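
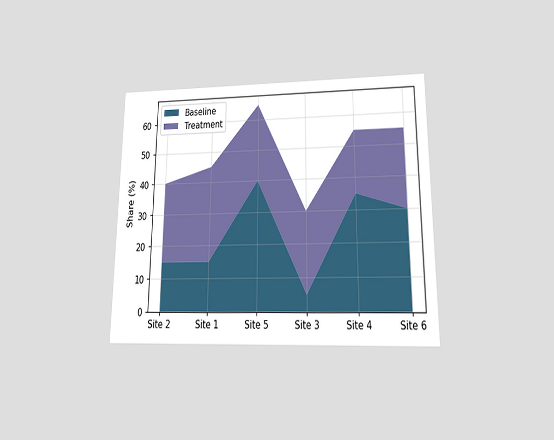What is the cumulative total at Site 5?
The chart is viewed at a slight angle. The stacked total at Site 5 reaches 65%.

65%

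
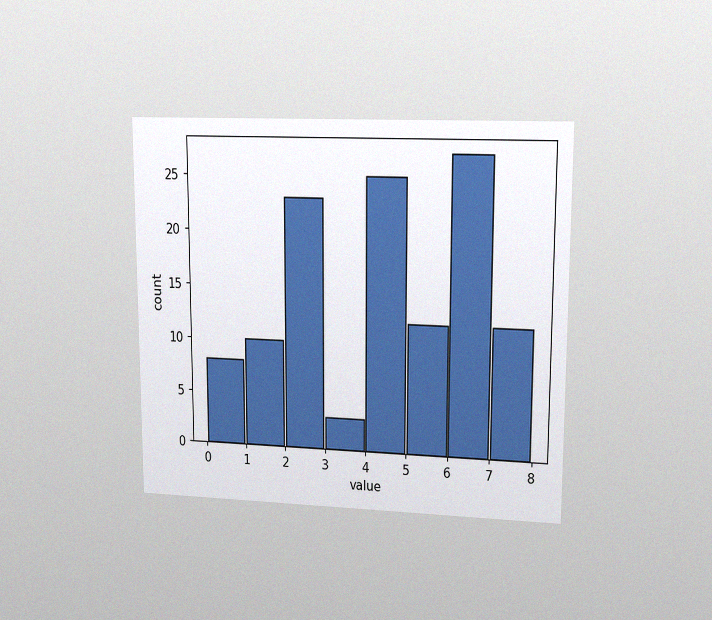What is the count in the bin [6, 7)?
27

The chart is viewed at a slight angle, with some photo noise. The [6, 7) bin has height 27.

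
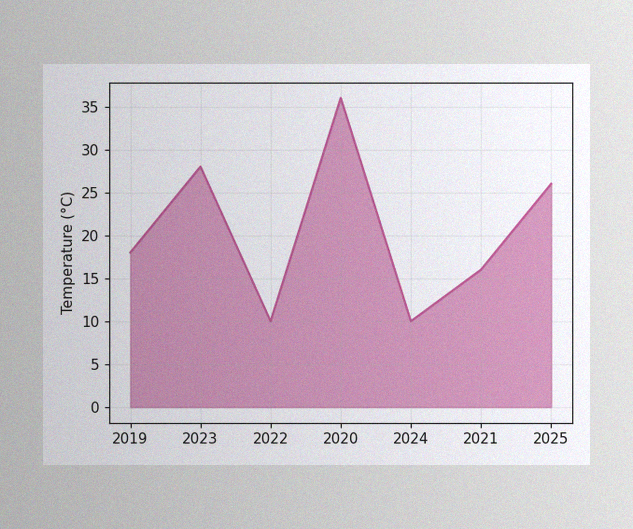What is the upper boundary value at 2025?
The image has some photo noise and uneven lighting. At 2025 the upper boundary is at 26°C.

26°C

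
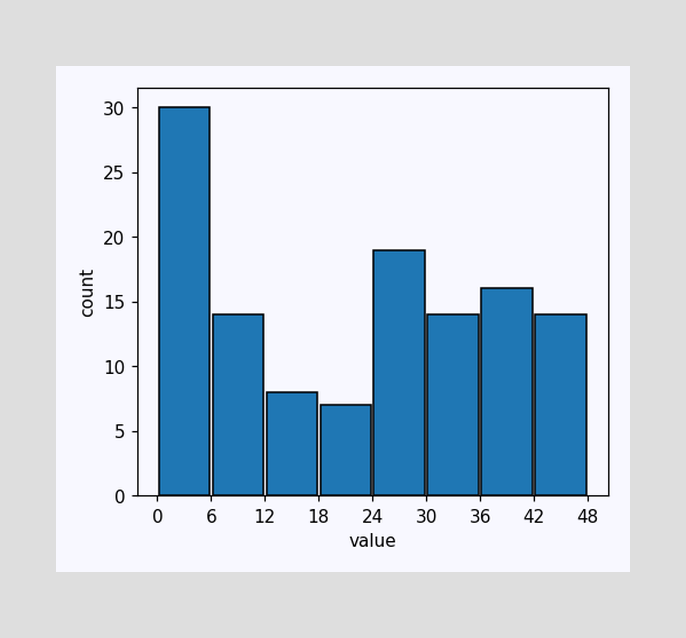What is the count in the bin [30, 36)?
The [30, 36) bin has height 14.

14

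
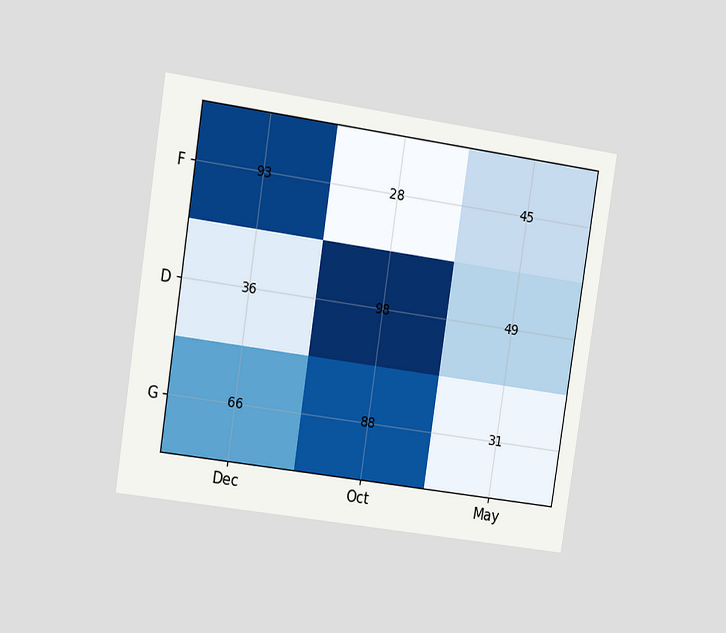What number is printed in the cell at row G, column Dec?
The chart is tilted about 9° clockwise and viewed slightly from the left. The (G, Dec) cell reads 66.

66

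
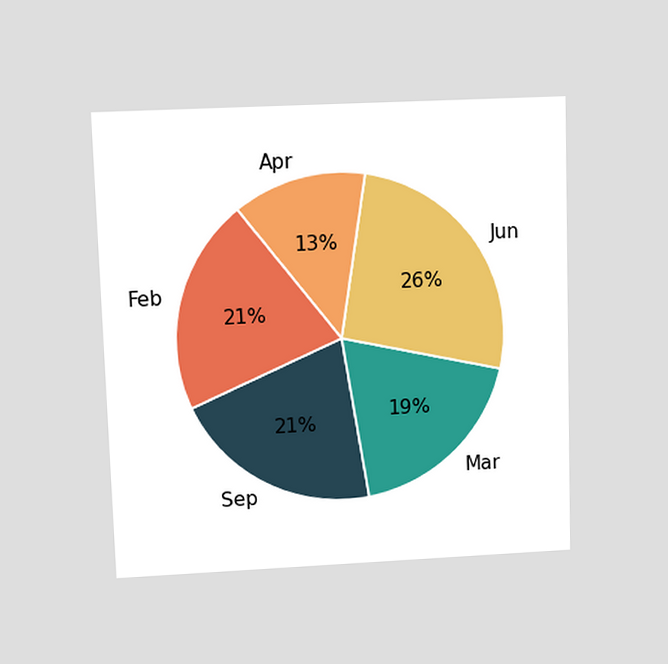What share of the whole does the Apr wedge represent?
13%

The chart is viewed slightly from above. The Apr slice takes up 13% of the pie.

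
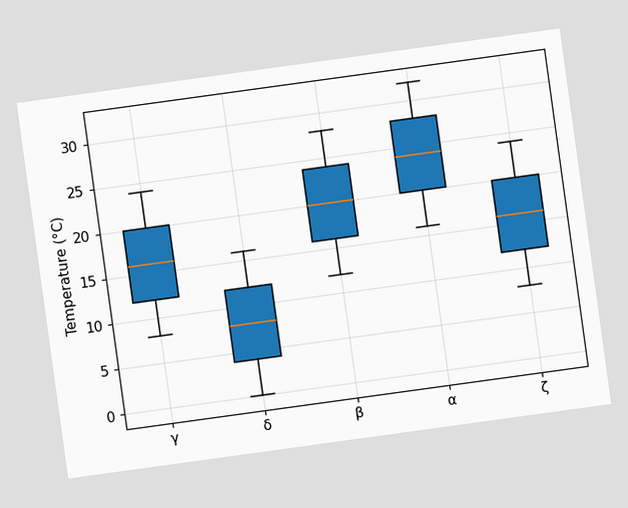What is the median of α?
24°C

The chart is tilted about 8° counter-clockwise. The median line in the α box sits at 24°C.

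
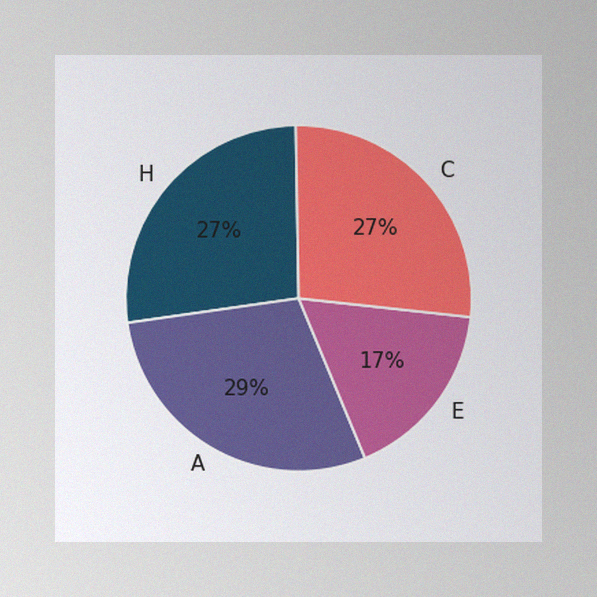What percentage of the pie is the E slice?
17%

The image has some photo noise and uneven lighting. The E slice takes up 17% of the pie.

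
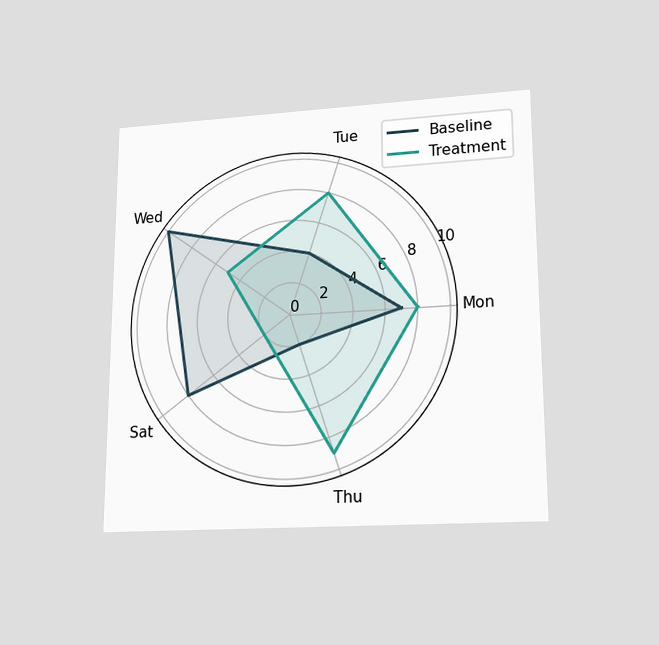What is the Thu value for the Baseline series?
The chart is viewed at a slight angle. On the Thu axis, Baseline reaches 2.

2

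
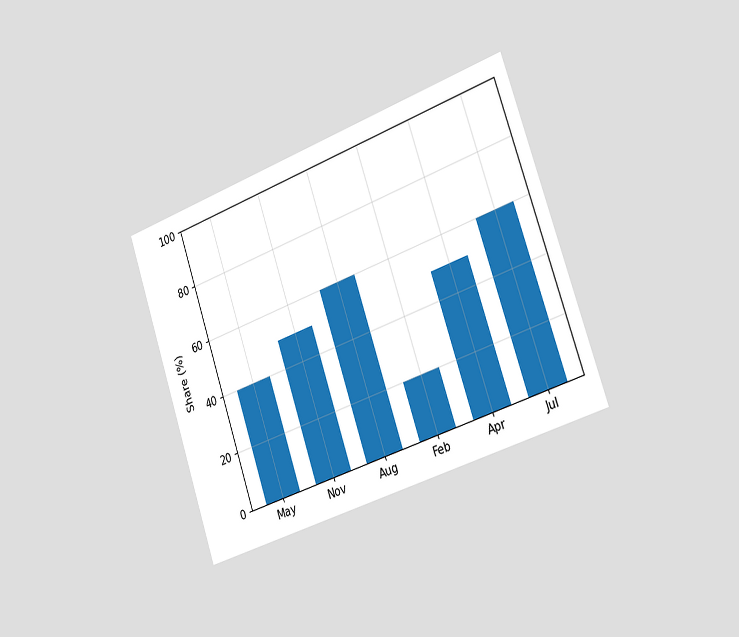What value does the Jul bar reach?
60%

The chart is tilted about 19° counter-clockwise and viewed slightly from the right. Reading along the chart's y-axis, the Jul bar reaches 60%.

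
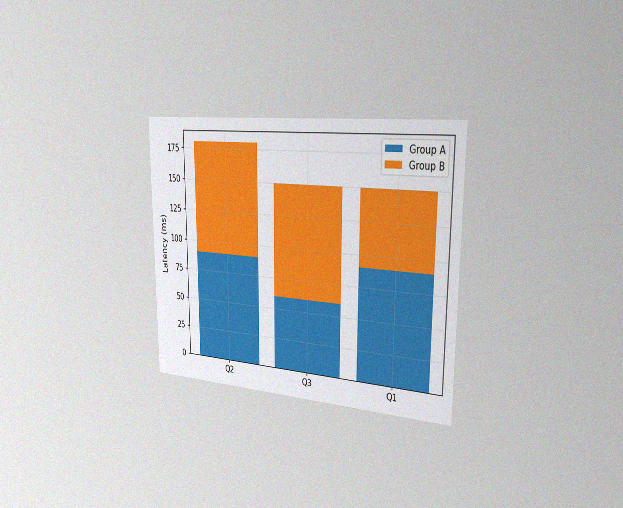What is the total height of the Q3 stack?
150ms

The chart is viewed slightly from the right, with some photo noise. The Q3 stack's top reaches 150ms on the y-axis.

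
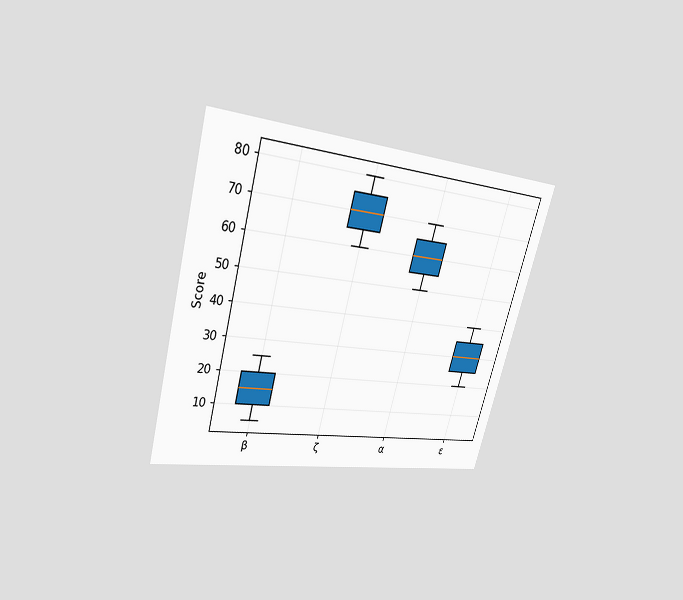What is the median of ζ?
70

The chart is tilted about 15° clockwise and viewed at a slight angle. The median line in the ζ box sits at 70.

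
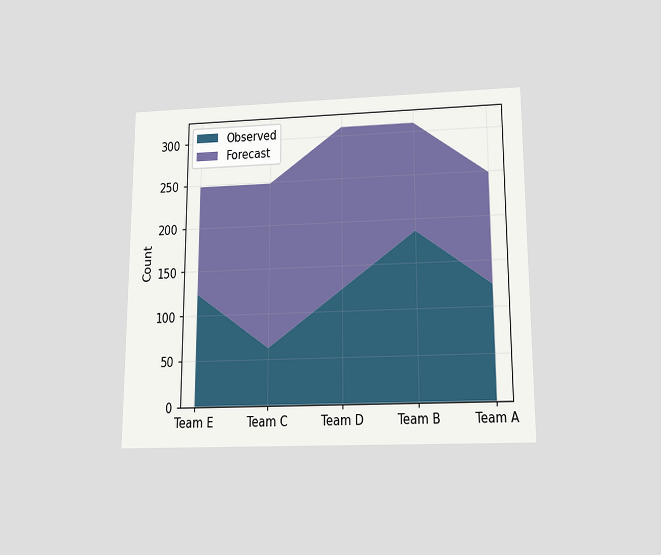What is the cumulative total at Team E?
248

The chart is viewed slightly from below. The stacked total at Team E reaches 248.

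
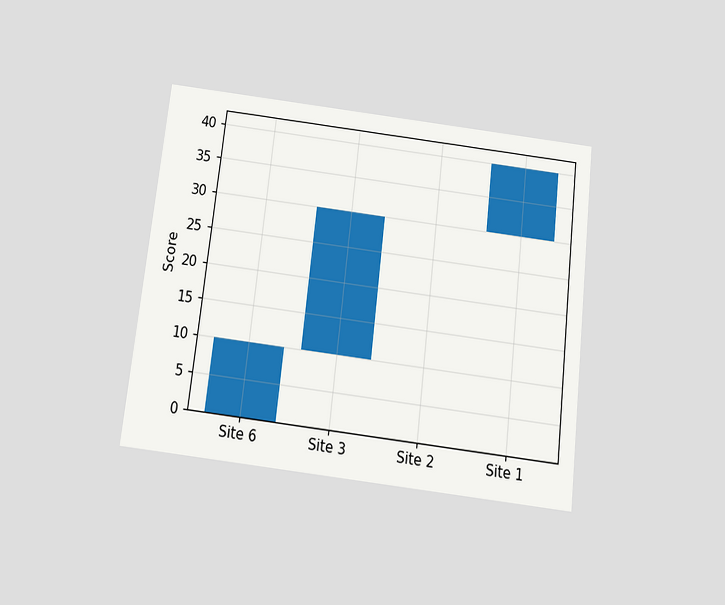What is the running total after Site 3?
The chart is tilted about 7° clockwise and viewed slightly from below. After Site 3 the running total reaches 30.

30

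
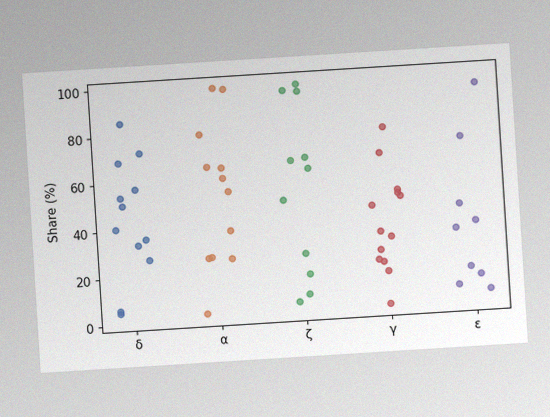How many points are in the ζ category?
11

The chart is tilted about 4° counter-clockwise, with some photo noise. Counting the markers in the ζ column gives 11.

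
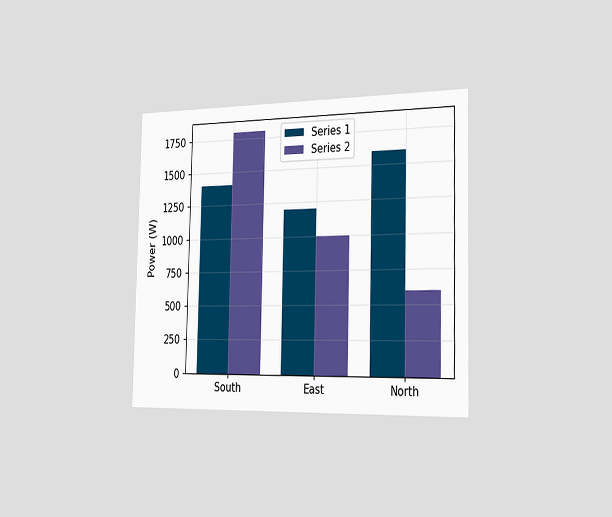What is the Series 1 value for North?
1600W

The chart is viewed slightly from the right. The Series 1 bar at North reaches 1600W on the y-axis.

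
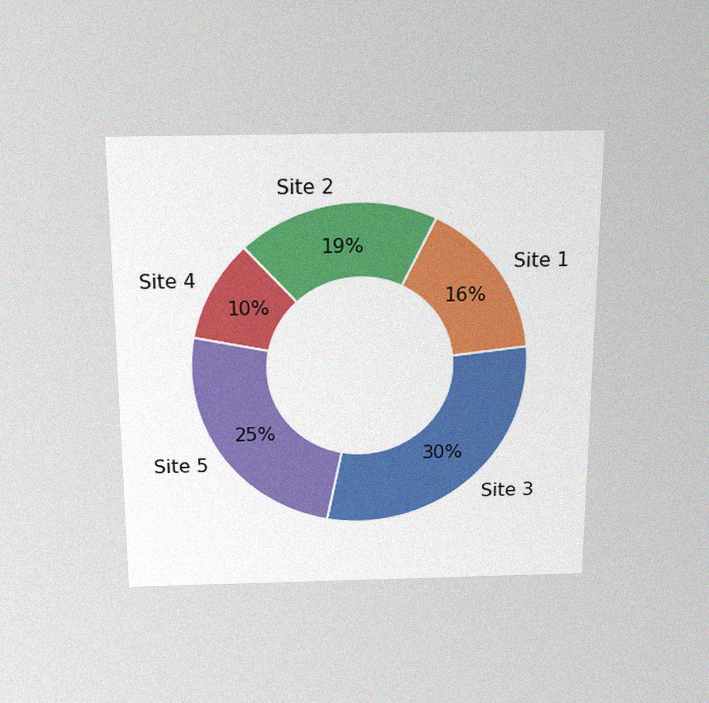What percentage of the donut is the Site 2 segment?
The chart is viewed slightly from above, with some photo noise. The Site 2 segment takes up 19% of the ring.

19%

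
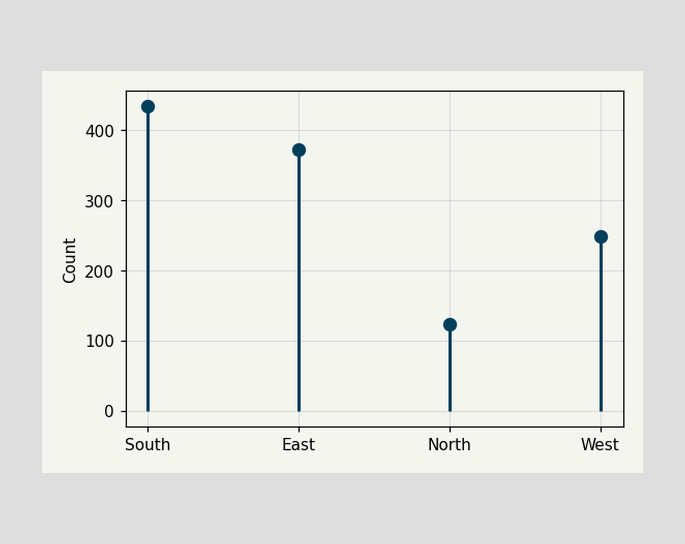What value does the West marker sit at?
The West marker sits at 248.

248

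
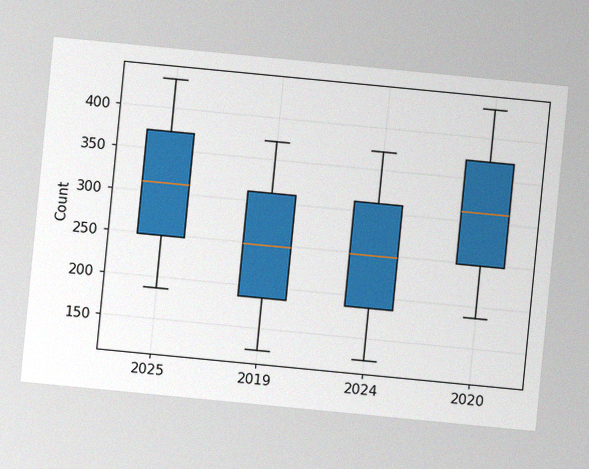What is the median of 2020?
310

The chart is tilted about 6° clockwise, with some photo noise. The median line in the 2020 box sits at 310.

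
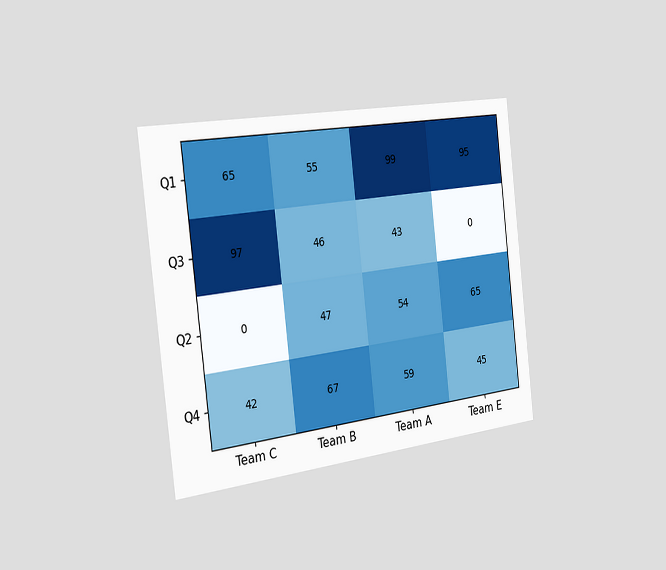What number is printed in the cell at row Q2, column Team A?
54

The chart is tilted about 7° counter-clockwise and viewed slightly from the left. The (Q2, Team A) cell reads 54.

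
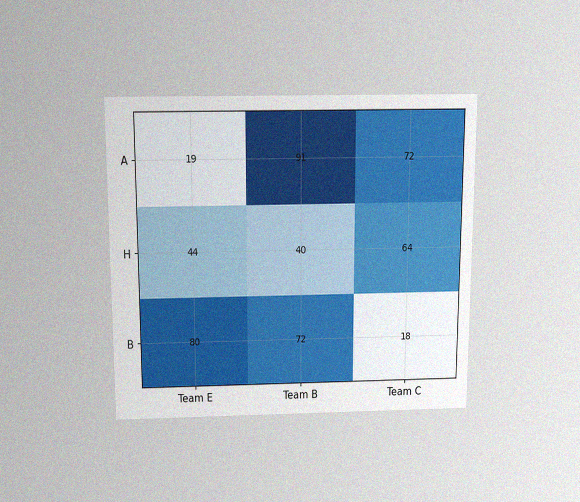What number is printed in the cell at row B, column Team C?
The chart is viewed slightly from above, with some photo noise. The (B, Team C) cell reads 18.

18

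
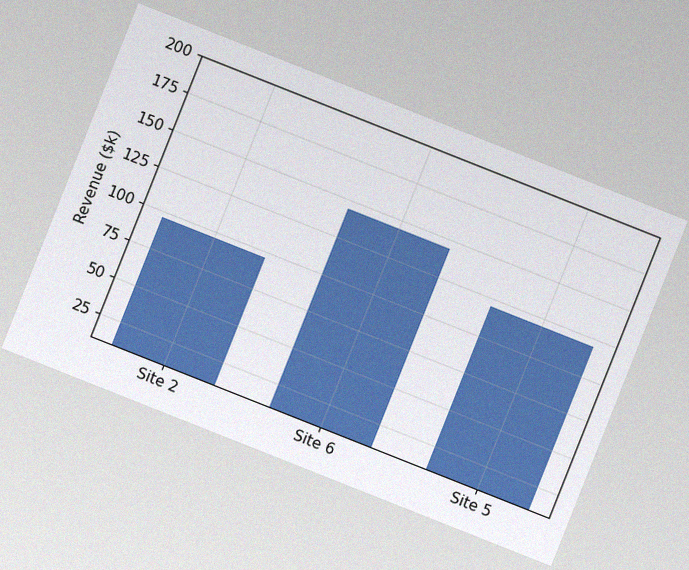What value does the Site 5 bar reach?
The chart is tilted about 22° clockwise, with some photo noise. Reading along the chart's y-axis, the Site 5 bar reaches $120k.

$120k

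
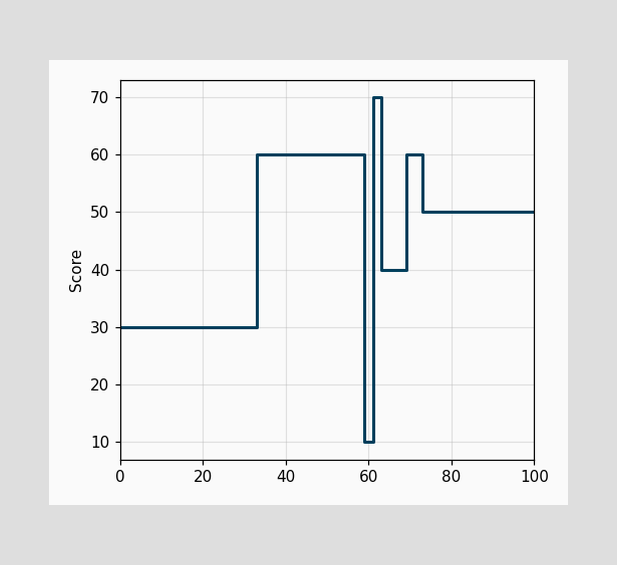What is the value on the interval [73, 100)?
50

On [73, 100) the step sits at 50.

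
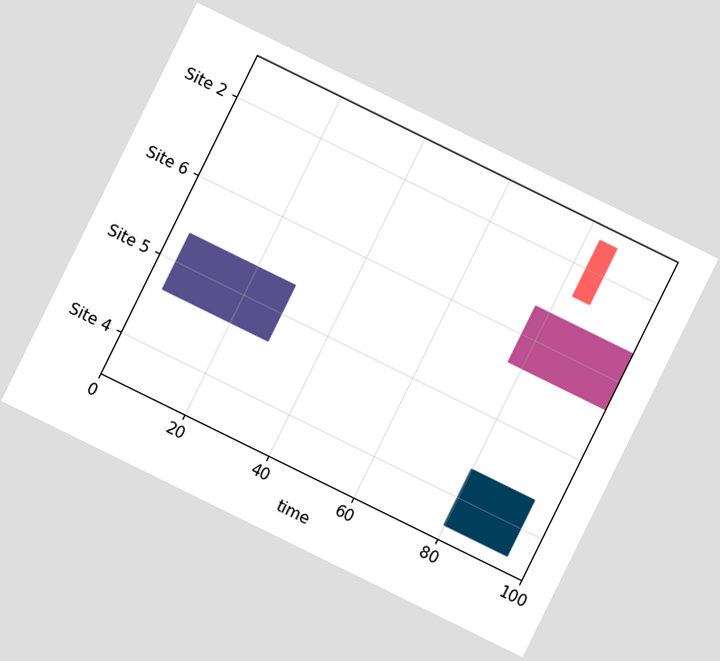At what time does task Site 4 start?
80

The chart is tilted about 26° clockwise. The Site 4 bar begins at t=80.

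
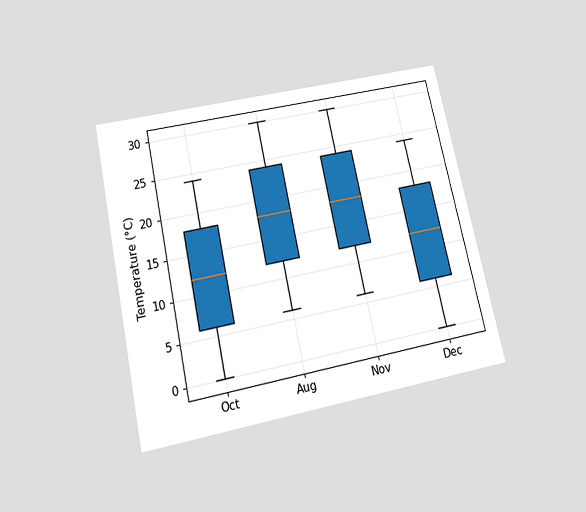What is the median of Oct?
The chart is tilted about 12° counter-clockwise and viewed slightly from below. The median line in the Oct box sits at 12°C.

12°C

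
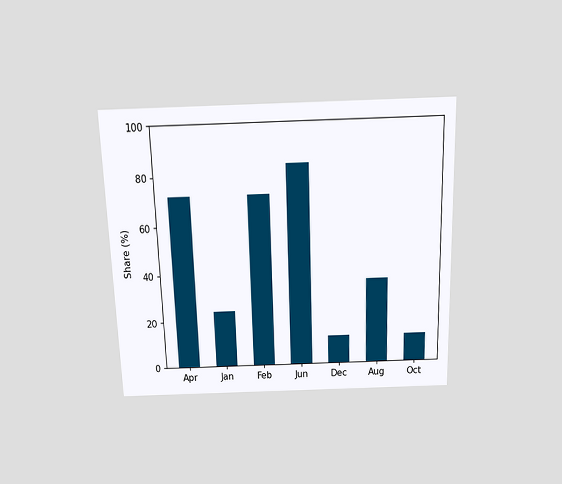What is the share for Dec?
The chart is viewed slightly from above. Reading along the chart's y-axis, the Dec bar reaches 12%.

12%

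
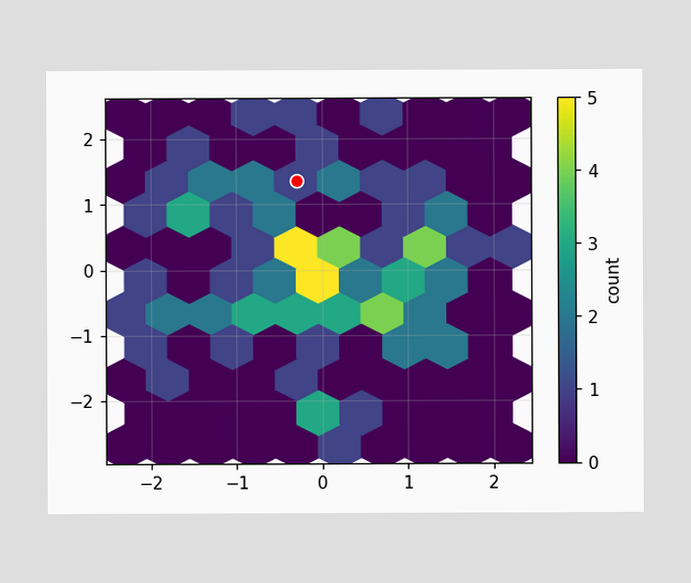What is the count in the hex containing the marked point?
The marked hex reads 1 on the colorbar.

1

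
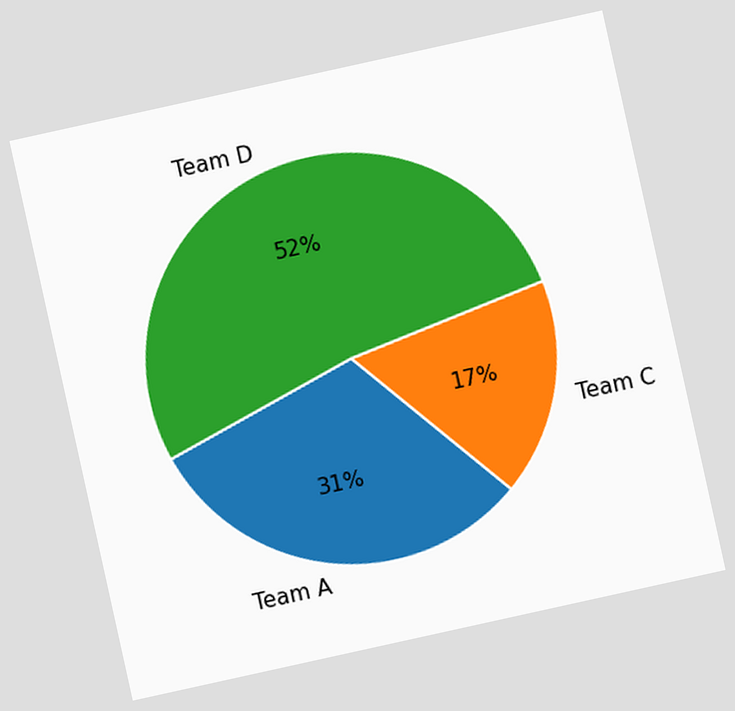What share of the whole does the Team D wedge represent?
The chart is tilted about 12° counter-clockwise. The Team D slice takes up 52% of the pie.

52%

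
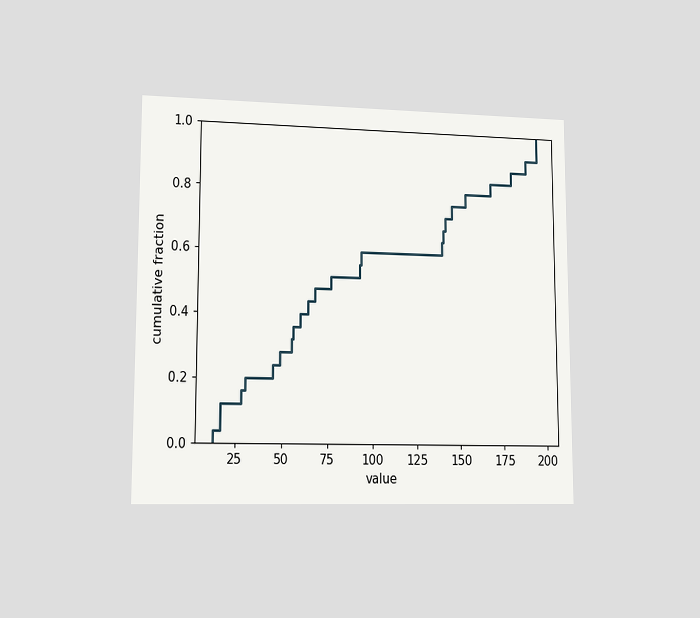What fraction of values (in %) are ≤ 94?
60%

The chart is viewed at a slight angle. At x=94 the ECDF step is at 60%.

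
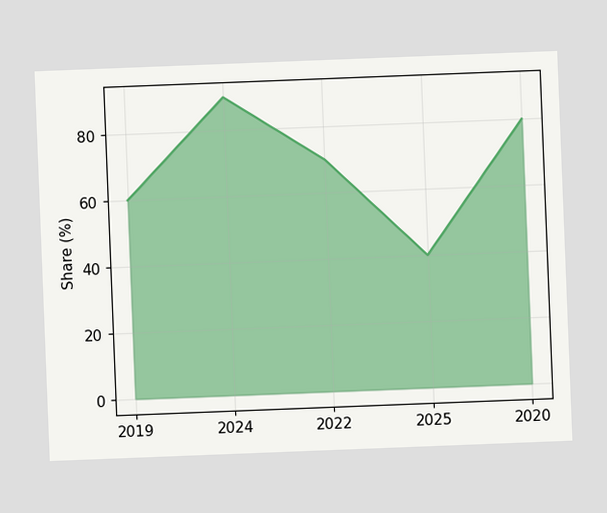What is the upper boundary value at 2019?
The chart is tilted about 2° counter-clockwise. At 2019 the upper boundary is at 60%.

60%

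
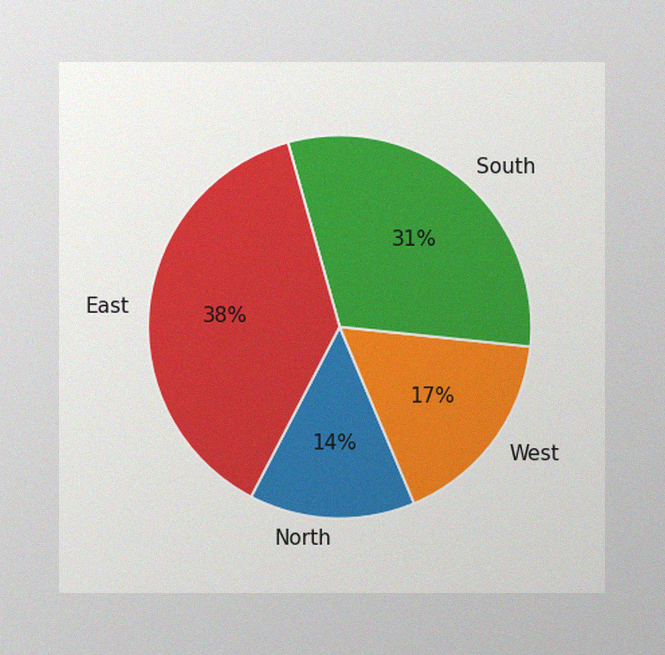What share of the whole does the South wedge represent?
The image has some photo noise and uneven lighting. The South slice takes up 31% of the pie.

31%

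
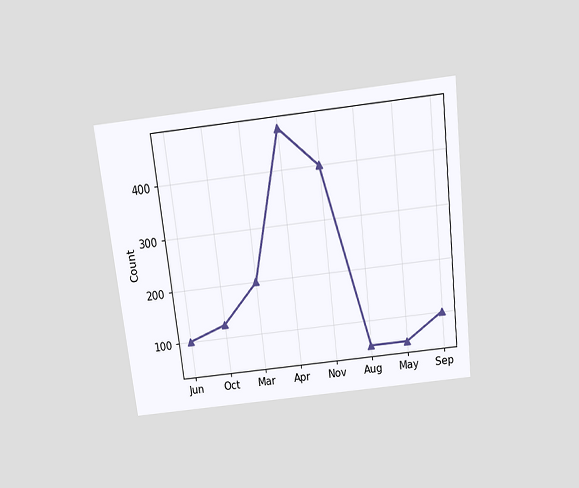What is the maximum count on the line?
The chart is tilted about 7° counter-clockwise and viewed slightly from above. The highest point is at Apr, and reading across to the y-axis gives 475.

475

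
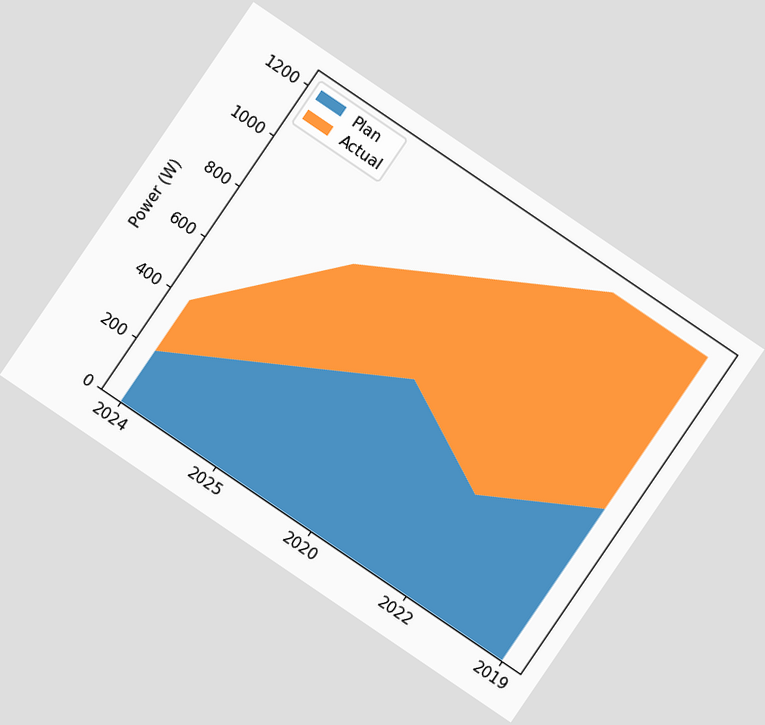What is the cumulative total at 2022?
1200W

The chart is tilted about 34° clockwise. The stacked total at 2022 reaches 1200W.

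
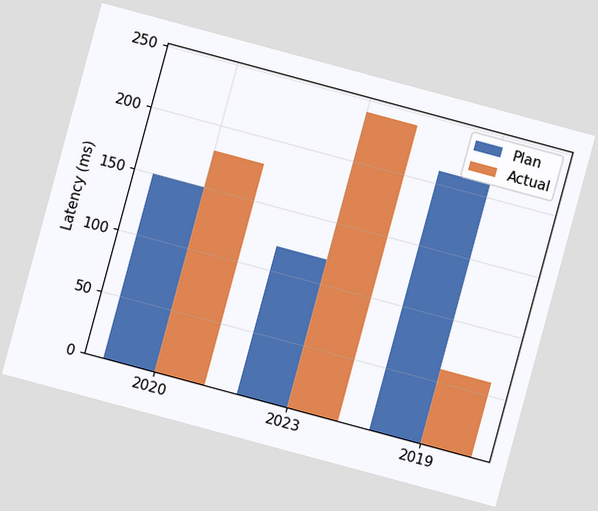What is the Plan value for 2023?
120ms

The chart is tilted about 15° clockwise. The Plan bar at 2023 reaches 120ms on the y-axis.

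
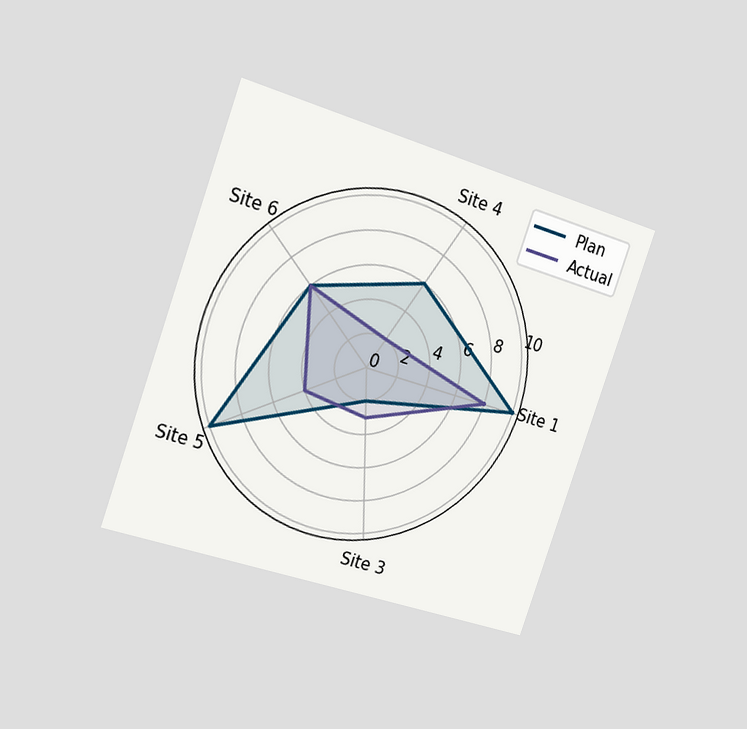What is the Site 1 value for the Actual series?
8

The chart is tilted about 19° clockwise and viewed slightly from the left. On the Site 1 axis, Actual reaches 8.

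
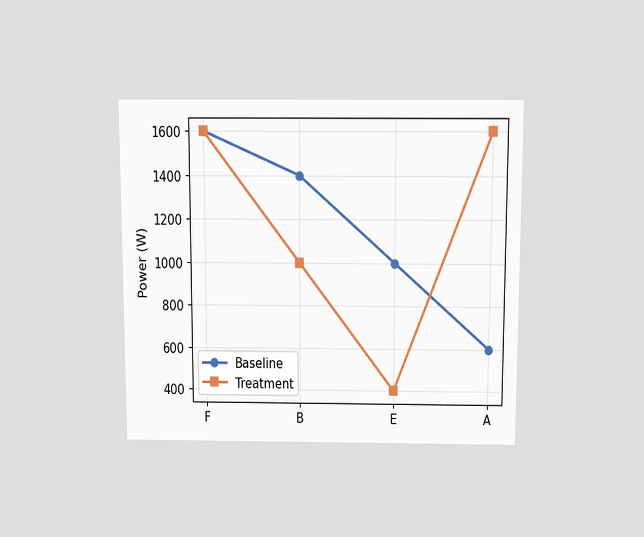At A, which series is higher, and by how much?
The chart is viewed slightly from above. At A, Treatment sits above the other line by 1000W.

Treatment, by 1000W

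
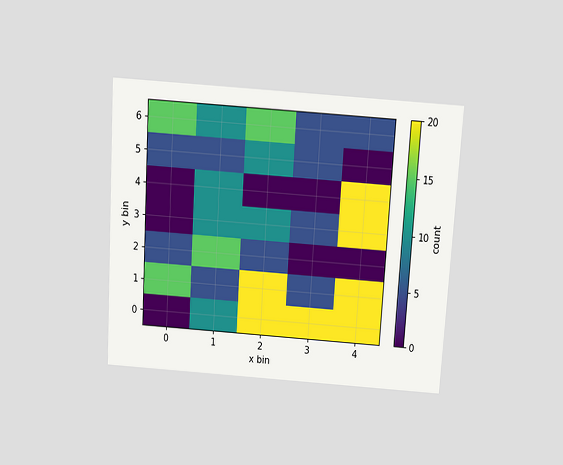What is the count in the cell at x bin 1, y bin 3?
The chart is tilted about 4° clockwise and viewed slightly from above. Matching the cell (1, 3) against the colorbar gives 10.

10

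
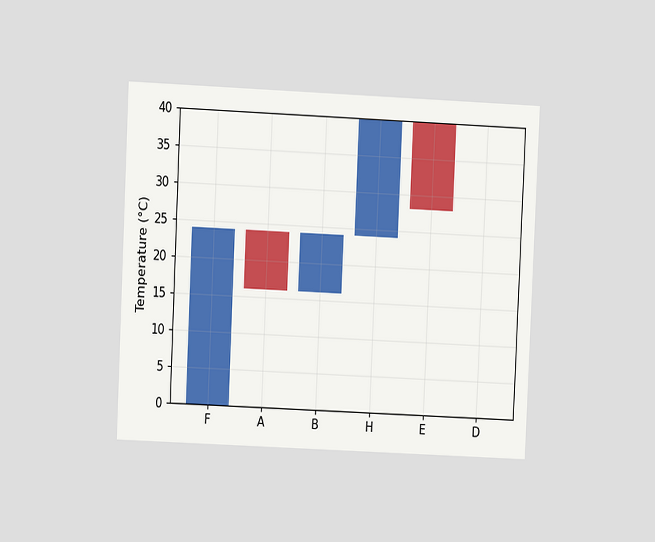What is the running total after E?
28°C

The chart is tilted about 3° clockwise and viewed at a slight angle. After E the running total reaches 28°C.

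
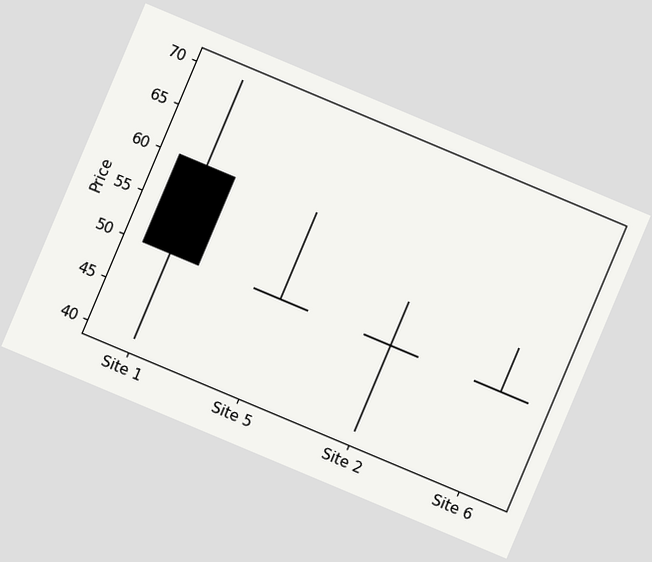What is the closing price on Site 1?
50

The chart is tilted about 23° clockwise. The Site 1 candle closes at 50.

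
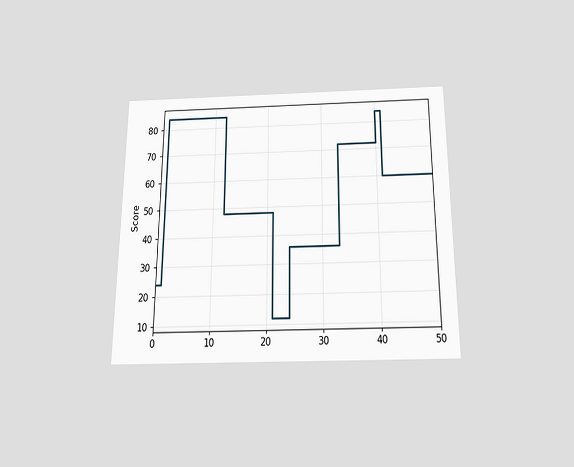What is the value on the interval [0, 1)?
The chart is viewed slightly from below. On [0, 1) the step sits at 24.

24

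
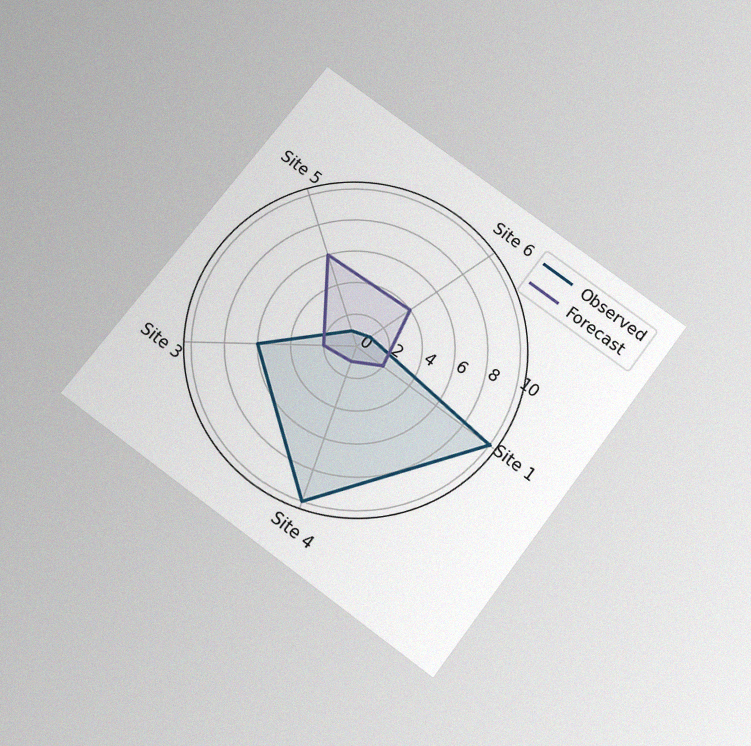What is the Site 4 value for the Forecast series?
1

The chart is tilted about 37° clockwise and viewed slightly from below, with some photo noise. On the Site 4 axis, Forecast reaches 1.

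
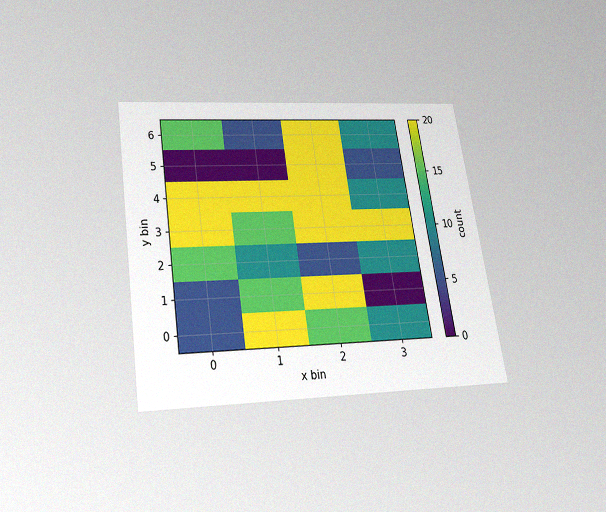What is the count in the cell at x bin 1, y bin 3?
The chart is tilted about 9° counter-clockwise and viewed slightly from below, with some photo noise. Matching the cell (1, 3) against the colorbar gives 15.

15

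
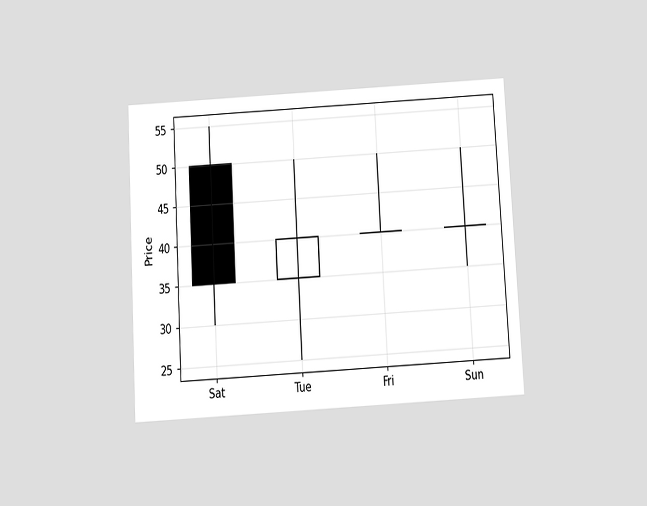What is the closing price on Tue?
40

The chart is tilted about 3° counter-clockwise and viewed slightly from below. The Tue candle closes at 40.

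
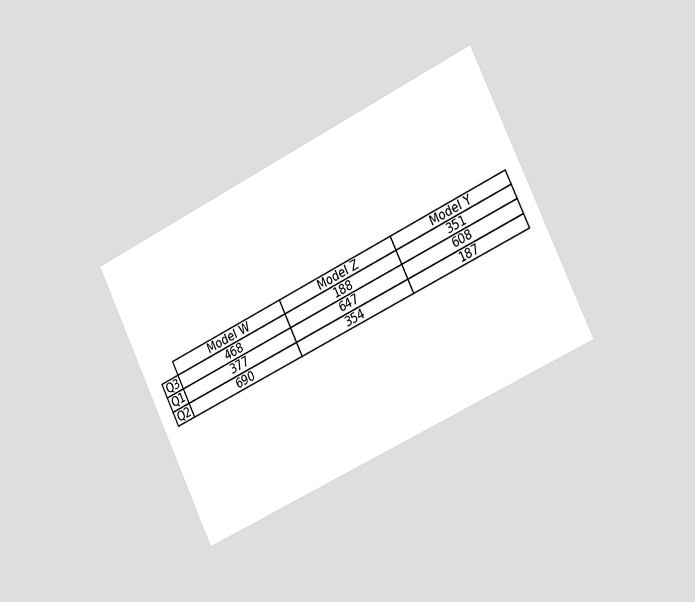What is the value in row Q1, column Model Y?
608

The chart is tilted about 26° counter-clockwise and viewed slightly from the right. The (Q1, Model Y) cell reads 608.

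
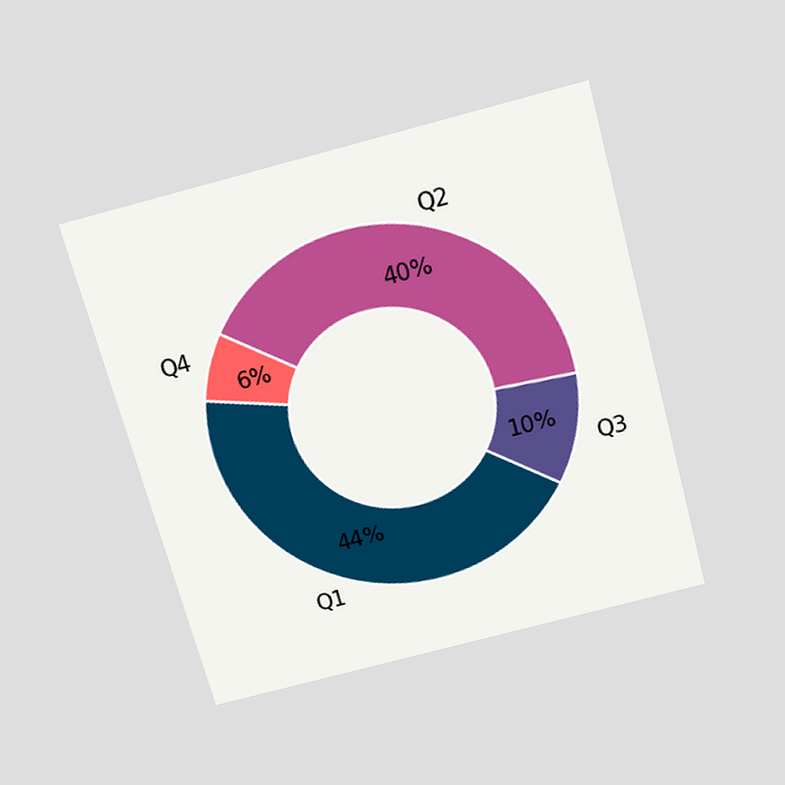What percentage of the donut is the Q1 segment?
The chart is tilted about 15° counter-clockwise and viewed slightly from above. The Q1 segment takes up 44% of the ring.

44%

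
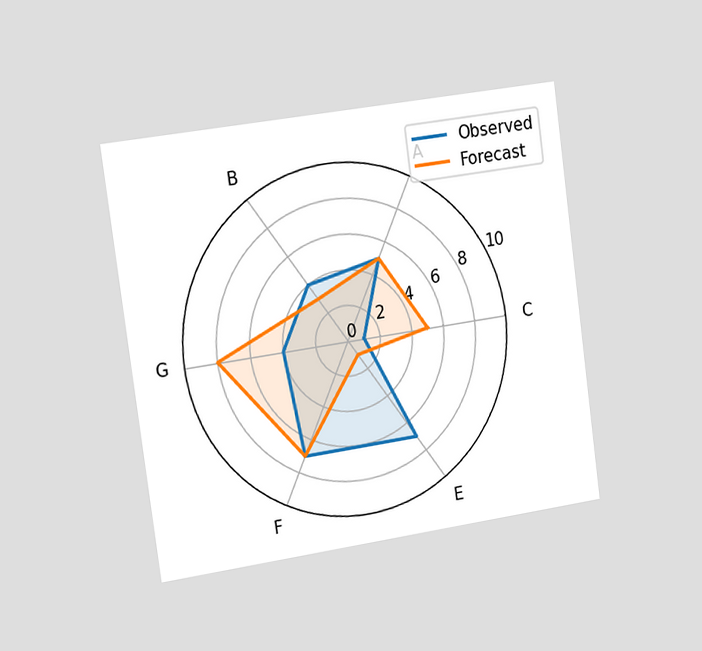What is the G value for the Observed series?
The chart is tilted about 8° counter-clockwise and viewed slightly from the left. On the G axis, Observed reaches 4.

4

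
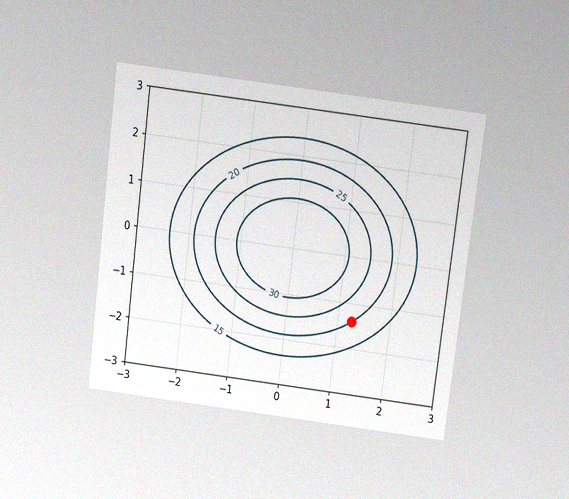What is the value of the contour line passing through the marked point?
The chart is tilted about 7° clockwise and viewed slightly from above, with some photo noise. The marked point sits on the contour labelled 20.

20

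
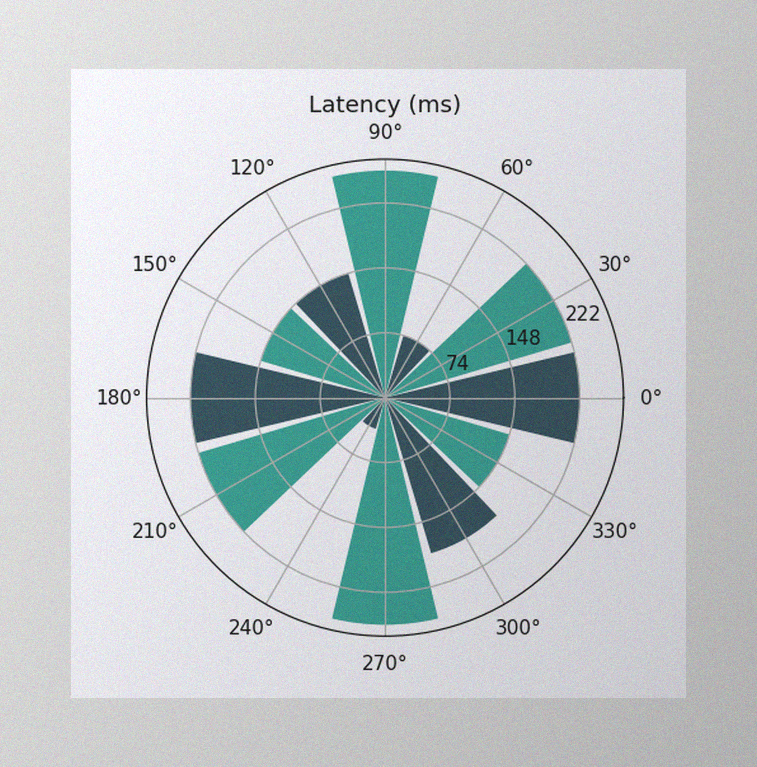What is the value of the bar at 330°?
The image has some photo noise and uneven lighting. The bar at 330° reaches 148ms on the radial axis.

148ms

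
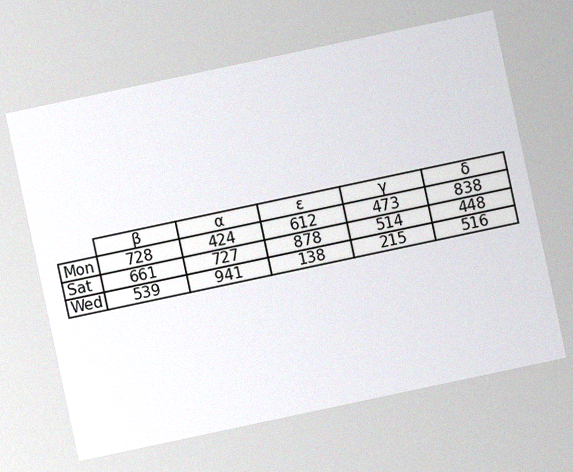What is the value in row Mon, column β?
The chart is tilted about 12° counter-clockwise, with some photo noise. The (Mon, β) cell reads 728.

728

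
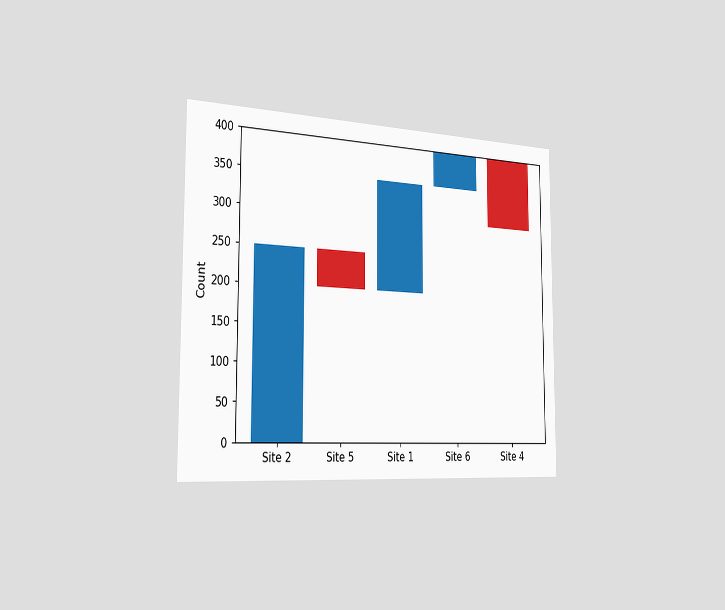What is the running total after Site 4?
300

The chart is viewed slightly from the left. After Site 4 the running total reaches 300.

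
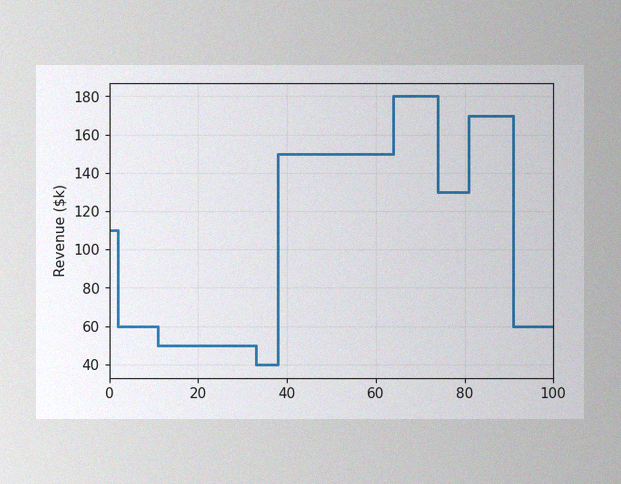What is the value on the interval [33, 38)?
$40k

The image has some photo noise and uneven lighting. On [33, 38) the step sits at $40k.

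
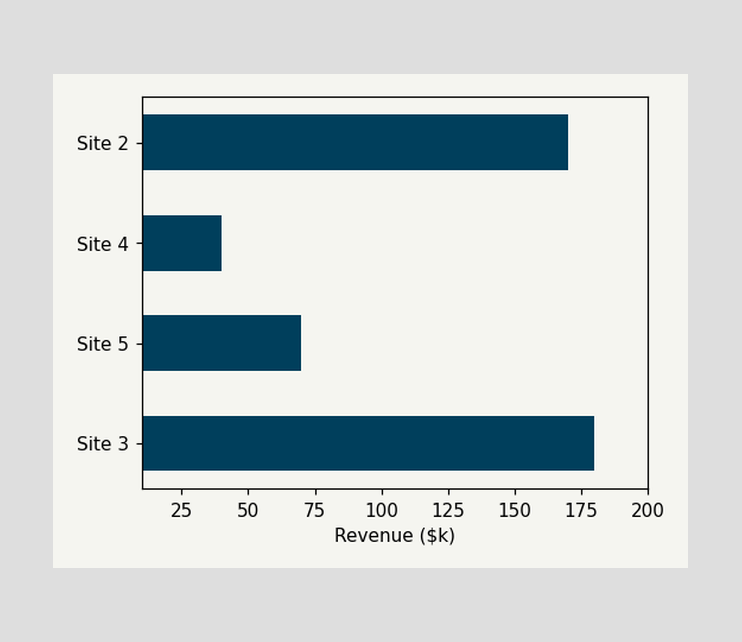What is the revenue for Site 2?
$170k

Reading along the chart's x-axis, the Site 2 bar reaches $170k.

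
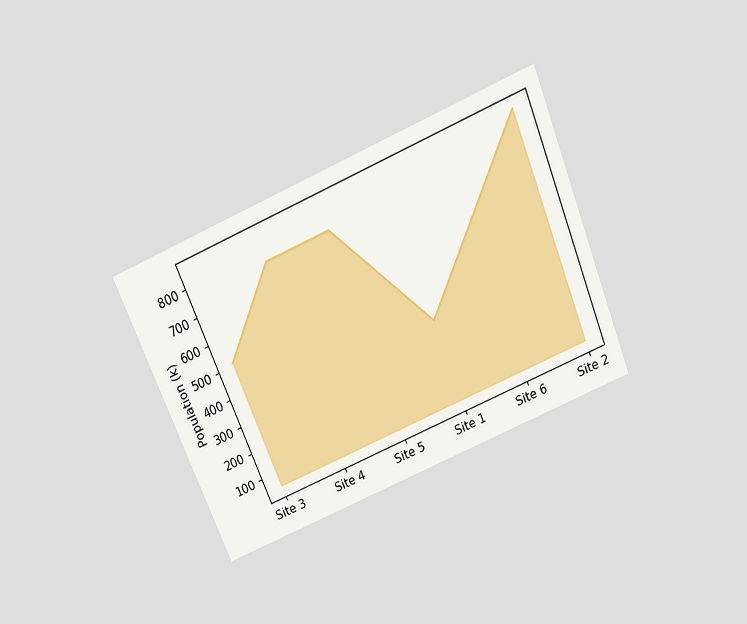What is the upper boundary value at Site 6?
595k

The chart is tilted about 23° counter-clockwise and viewed slightly from above. At Site 6 the upper boundary is at 595k.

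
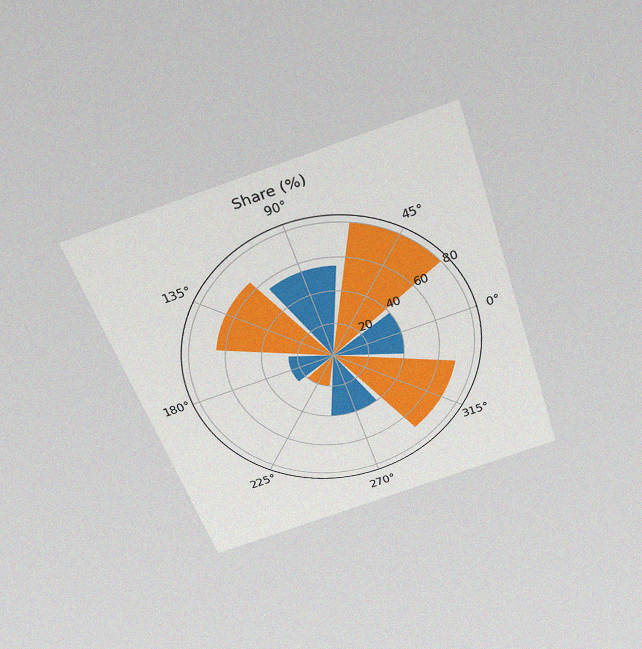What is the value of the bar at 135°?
65%

The chart is tilted about 19° counter-clockwise and viewed slightly from above, with some photo noise. The bar at 135° reaches 65% on the radial axis.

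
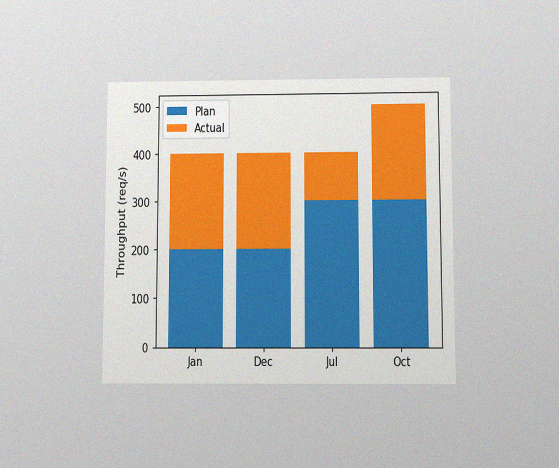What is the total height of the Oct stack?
The chart is viewed slightly from below, with some photo noise. The Oct stack's top reaches 500req/s on the y-axis.

500req/s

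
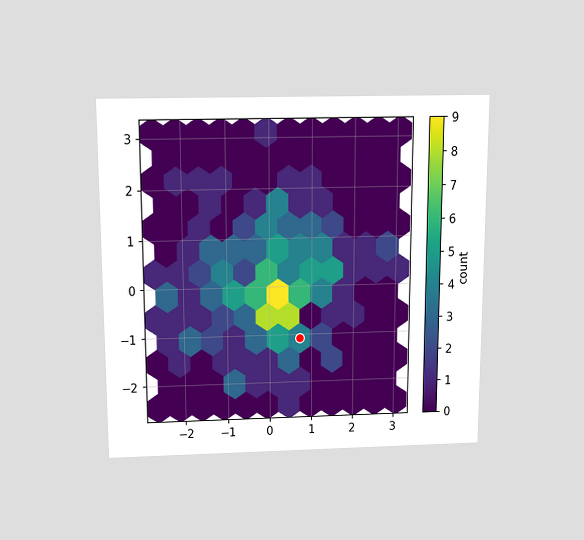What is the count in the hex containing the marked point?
4

The chart is viewed slightly from above. The marked hex reads 4 on the colorbar.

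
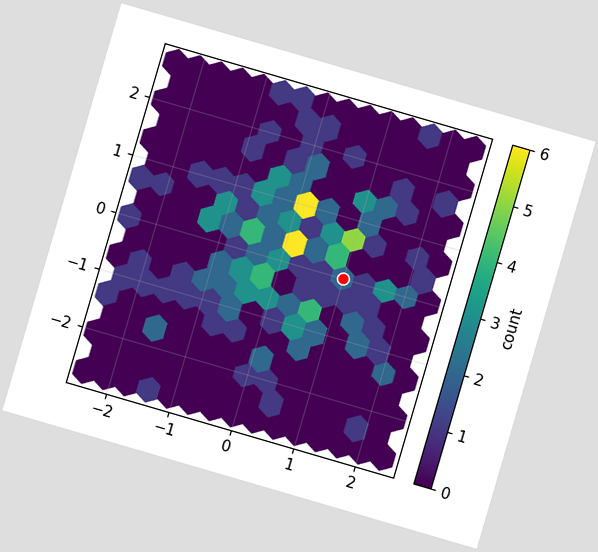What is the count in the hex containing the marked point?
The chart is tilted about 16° clockwise. The marked hex reads 2 on the colorbar.

2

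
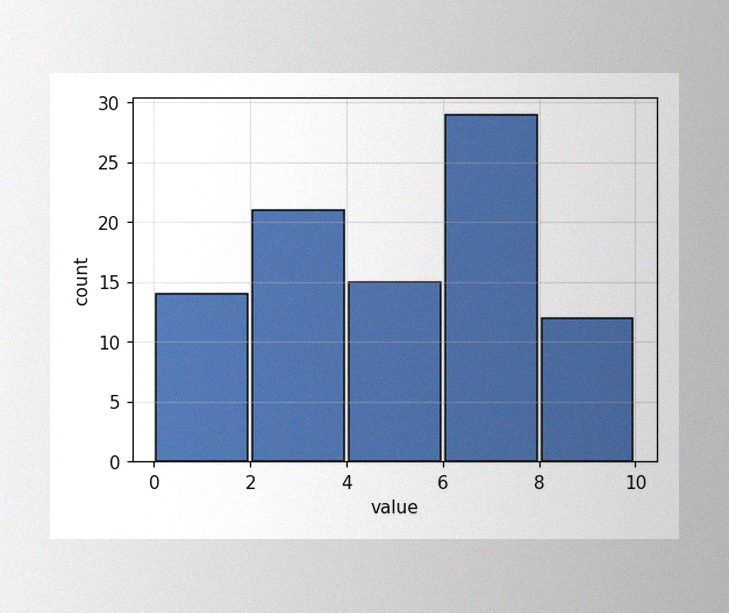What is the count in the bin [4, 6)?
15

The image has some photo noise and uneven lighting. The [4, 6) bin has height 15.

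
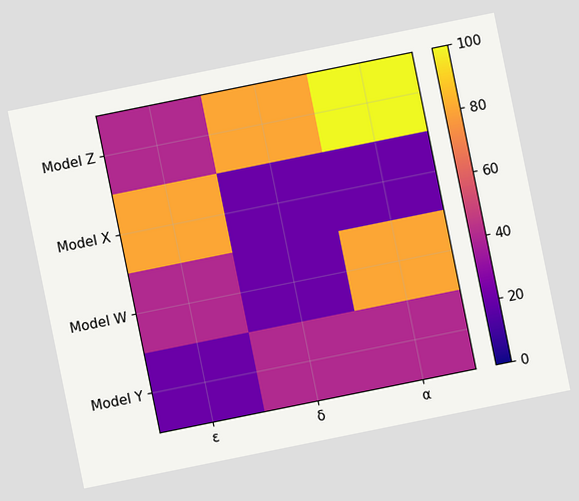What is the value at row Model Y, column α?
40

The chart is tilted about 11° counter-clockwise. Matching cell (Model Y, α) against the colorbar gives 40.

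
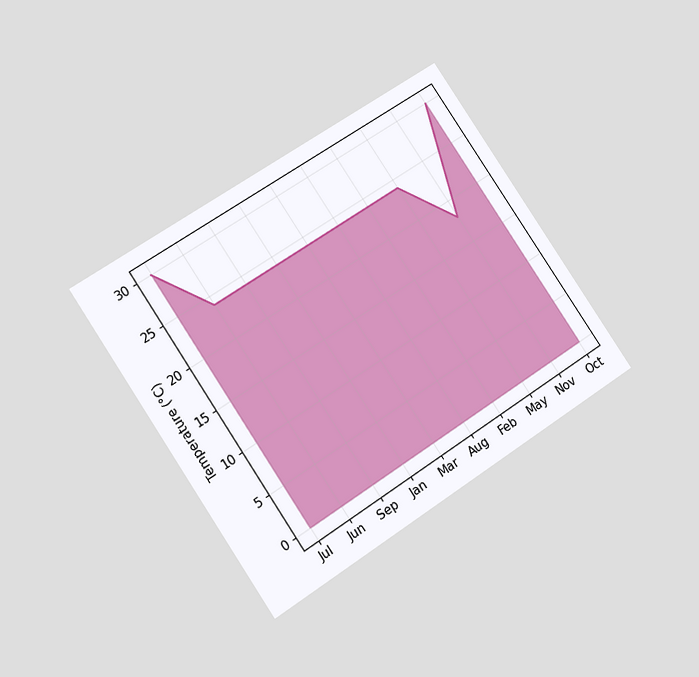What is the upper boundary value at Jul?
30°C

The chart is tilted about 34° counter-clockwise and viewed at a slight angle. At Jul the upper boundary is at 30°C.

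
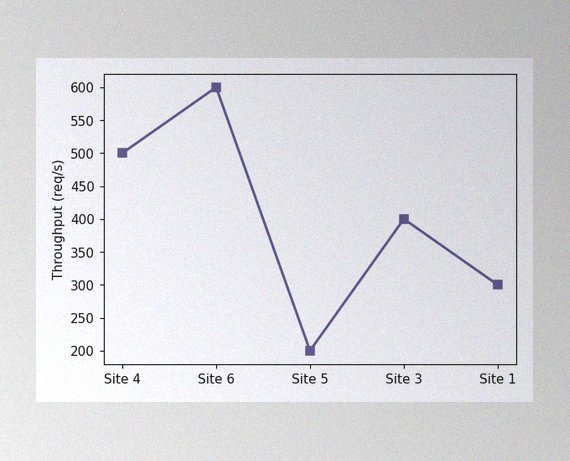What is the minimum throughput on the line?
The image has some photo noise and uneven lighting. The lowest point is at Site 5, and reading across to the y-axis gives 200req/s.

200req/s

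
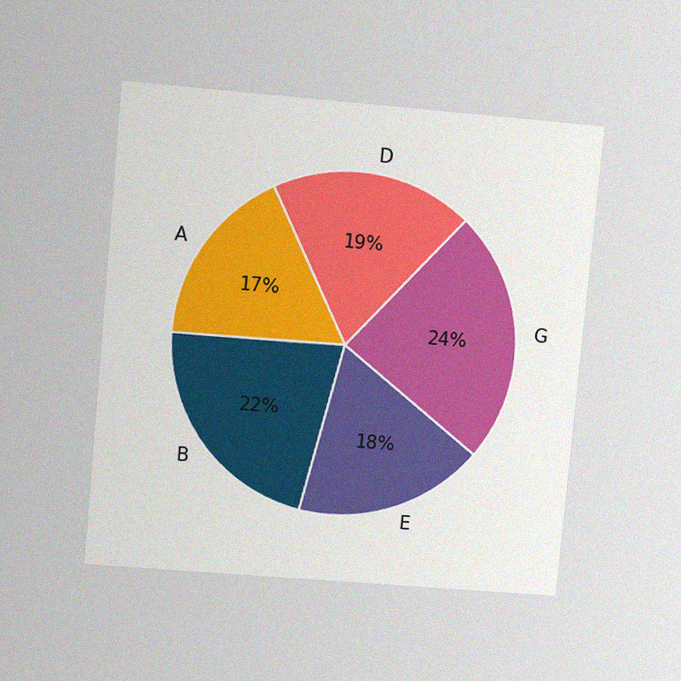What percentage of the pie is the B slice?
The chart is tilted about 5° clockwise and viewed at a slight angle, with some photo noise. The B slice takes up 22% of the pie.

22%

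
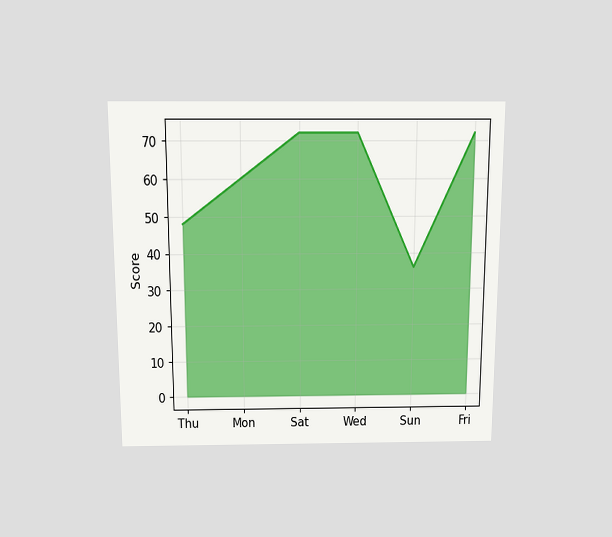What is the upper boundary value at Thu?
48

The chart is viewed slightly from above. At Thu the upper boundary is at 48.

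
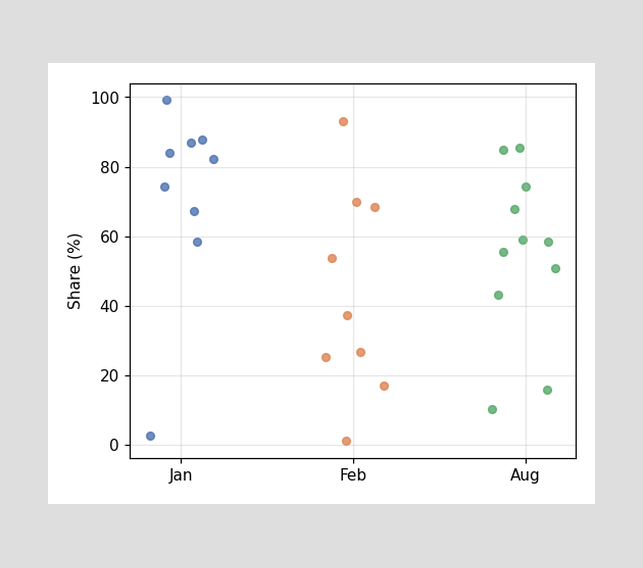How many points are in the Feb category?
9

Counting the markers in the Feb column gives 9.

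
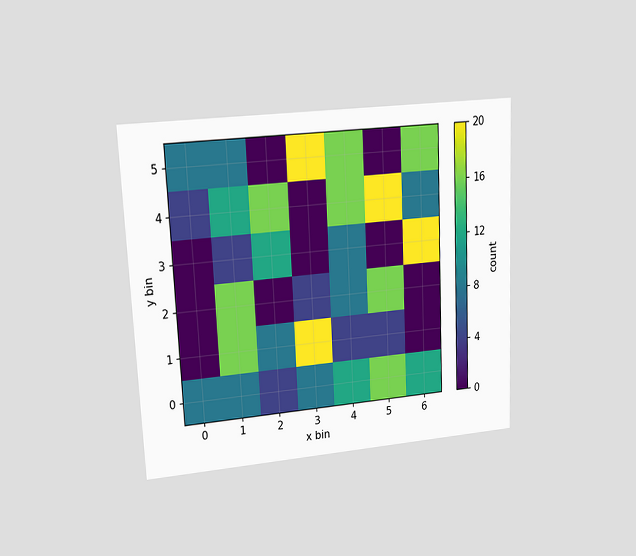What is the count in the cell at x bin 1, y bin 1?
The chart is tilted about 3° counter-clockwise and viewed at a slight angle. Matching the cell (1, 1) against the colorbar gives 16.

16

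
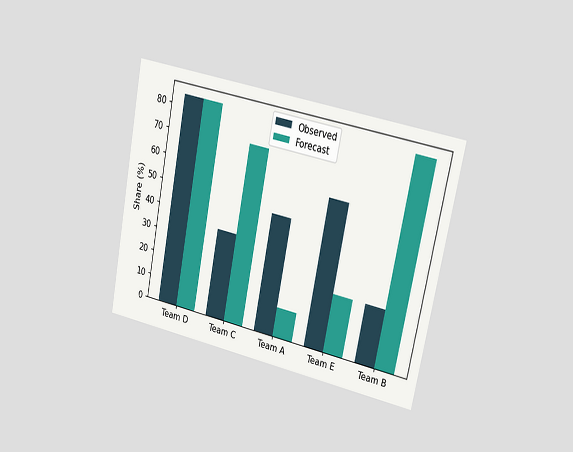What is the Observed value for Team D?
84%

The chart is tilted about 11° clockwise and viewed slightly from the right. The Observed bar at Team D reaches 84% on the y-axis.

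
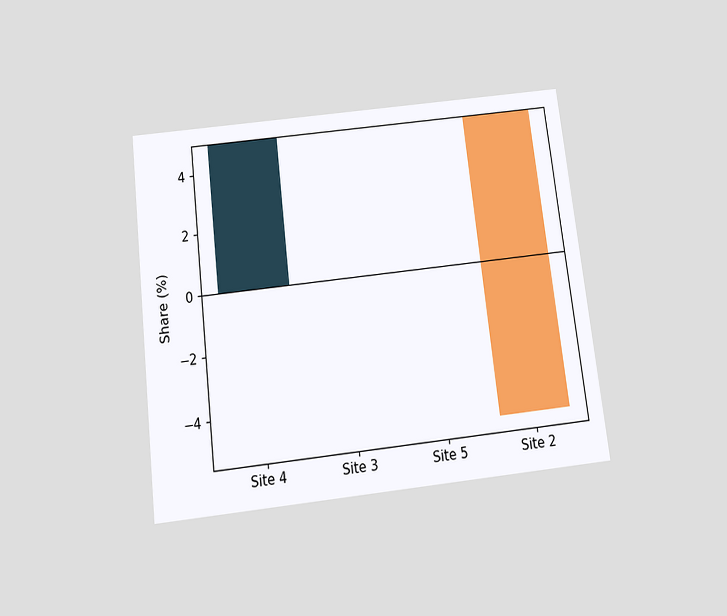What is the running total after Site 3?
5%

The chart is tilted about 7° counter-clockwise and viewed slightly from below. After Site 3 the running total reaches 5%.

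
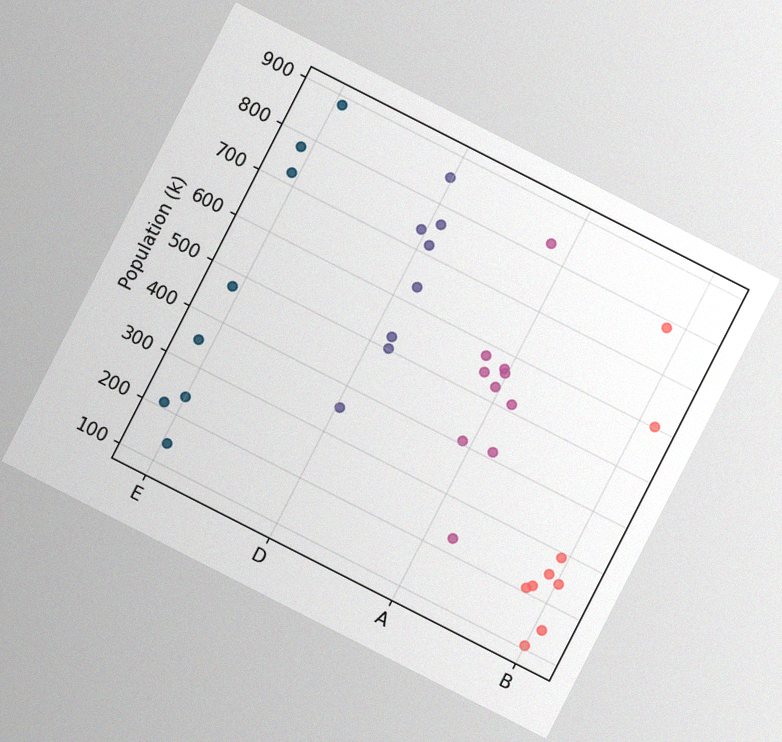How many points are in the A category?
10

The chart is tilted about 27° clockwise, with some photo noise. Counting the markers in the A column gives 10.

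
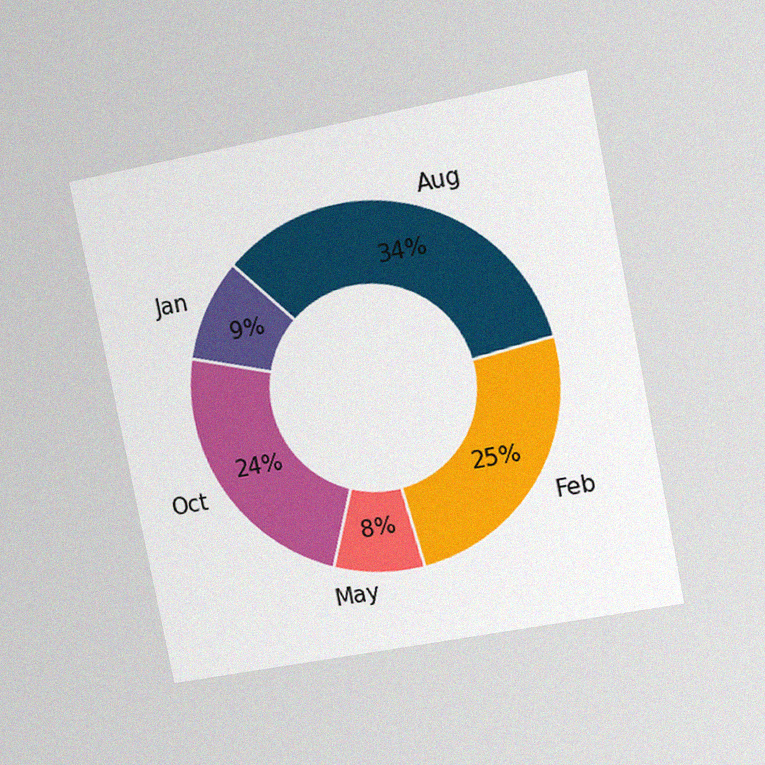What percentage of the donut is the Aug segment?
The chart is tilted about 11° counter-clockwise and viewed at a slight angle, with some photo noise. The Aug segment takes up 34% of the ring.

34%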